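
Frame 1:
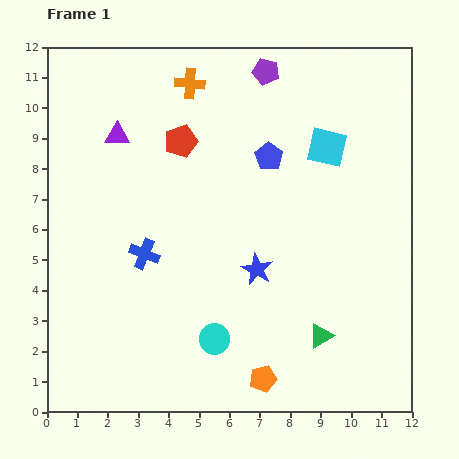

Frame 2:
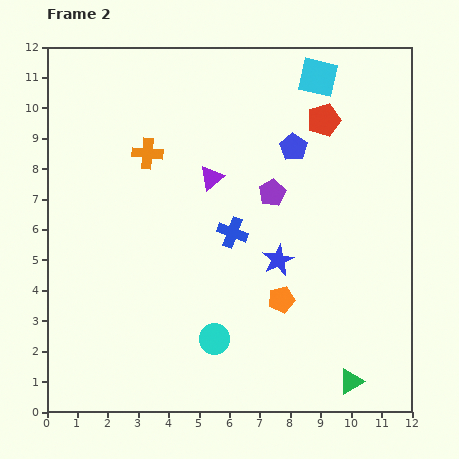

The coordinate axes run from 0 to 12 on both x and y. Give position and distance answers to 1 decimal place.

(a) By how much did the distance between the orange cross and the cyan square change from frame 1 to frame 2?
+1.1

Distance in frame 1: 5.0. Distance in frame 2: 6.1.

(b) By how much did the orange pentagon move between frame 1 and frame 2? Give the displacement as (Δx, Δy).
(0.6, 2.6)

The orange pentagon was at (7.1, 1.1) in frame 1 and (7.7, 3.7) in frame 2.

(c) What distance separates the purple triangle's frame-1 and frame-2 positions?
3.4

The purple triangle moved from (2.3, 9.1) to (5.4, 7.7), a distance of √(3.1² + 1.4²) ≈ 3.4.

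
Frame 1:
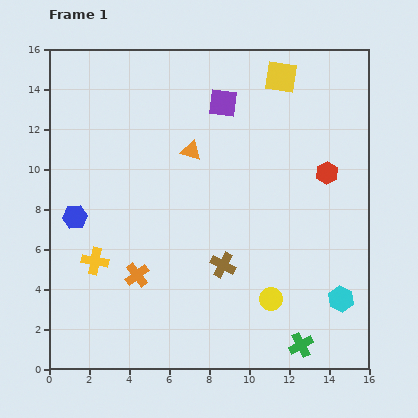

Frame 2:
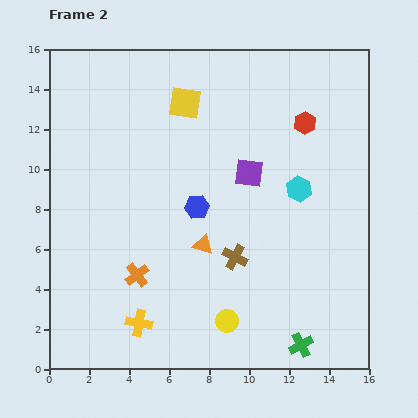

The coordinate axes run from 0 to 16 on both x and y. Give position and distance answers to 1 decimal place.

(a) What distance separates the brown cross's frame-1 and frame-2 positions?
0.7

The brown cross moved from (8.7, 5.2) to (9.3, 5.6), a distance of √(0.6² + 0.4²) ≈ 0.7.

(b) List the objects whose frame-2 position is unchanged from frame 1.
the orange cross, the green cross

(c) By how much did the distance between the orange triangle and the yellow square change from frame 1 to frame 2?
+1.4

Distance in frame 1: 5.8. Distance in frame 2: 7.2.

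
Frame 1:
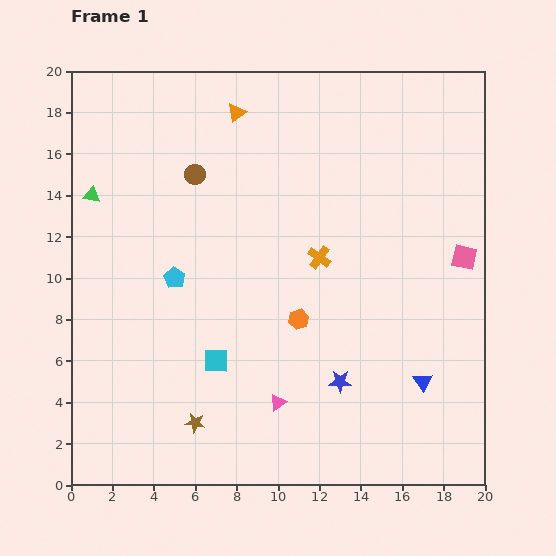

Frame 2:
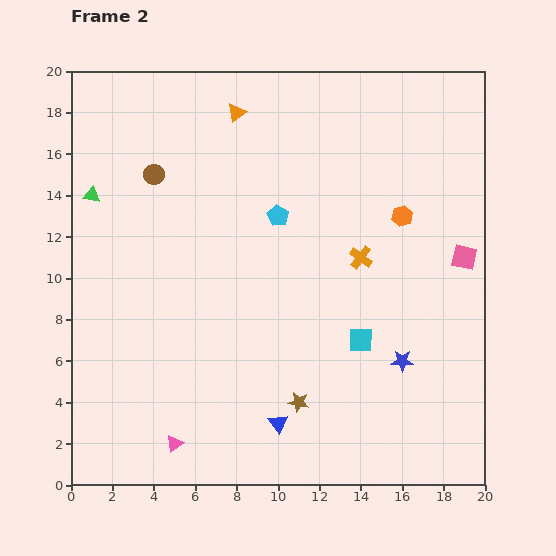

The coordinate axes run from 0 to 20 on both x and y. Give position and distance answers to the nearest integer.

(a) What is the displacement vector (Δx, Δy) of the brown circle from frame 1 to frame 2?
(-2, 0)

The brown circle was at (6, 15) in frame 1 and (4, 15) in frame 2.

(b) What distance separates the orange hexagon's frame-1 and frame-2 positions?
7

The orange hexagon moved from (11, 8) to (16, 13), a distance of √(5² + 5²) ≈ 7.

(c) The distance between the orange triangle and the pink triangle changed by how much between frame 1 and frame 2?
+2

Distance in frame 1: 14. Distance in frame 2: 16.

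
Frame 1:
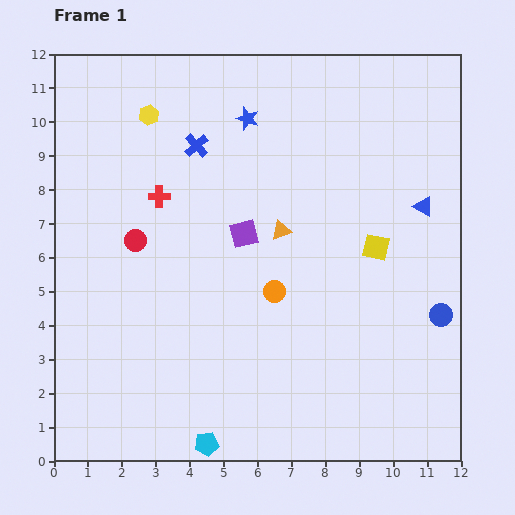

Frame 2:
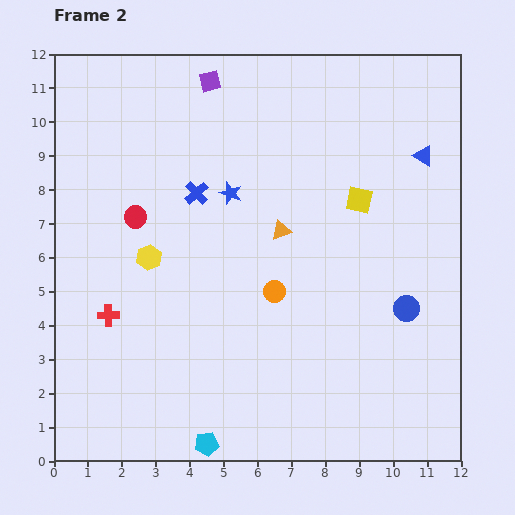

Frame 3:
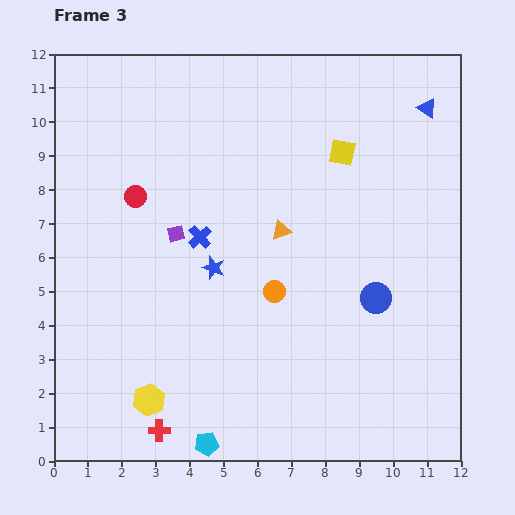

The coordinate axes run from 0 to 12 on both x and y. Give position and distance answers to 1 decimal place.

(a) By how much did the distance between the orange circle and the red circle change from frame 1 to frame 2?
+0.3

Distance in frame 1: 4.4. Distance in frame 2: 4.7.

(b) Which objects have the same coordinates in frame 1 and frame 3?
the orange circle, the orange triangle, the cyan pentagon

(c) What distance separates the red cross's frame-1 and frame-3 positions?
6.9

The red cross moved from (3.1, 7.8) to (3.1, 0.9), a distance of √(0.0² + 6.9²) ≈ 6.9.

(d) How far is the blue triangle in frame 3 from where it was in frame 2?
1.4

The blue triangle moved from (10.9, 9.0) to (11.0, 10.4), a distance of √(0.1² + 1.4²) ≈ 1.4.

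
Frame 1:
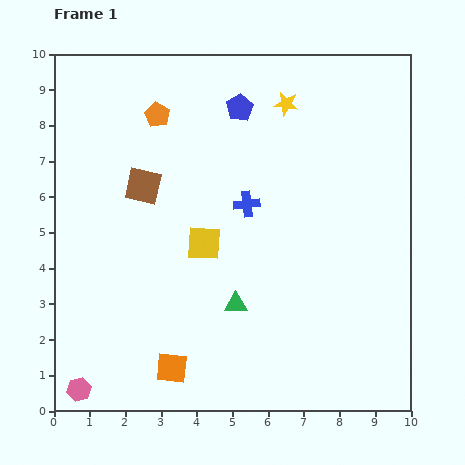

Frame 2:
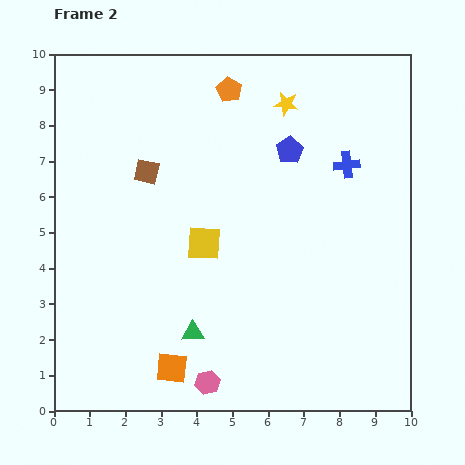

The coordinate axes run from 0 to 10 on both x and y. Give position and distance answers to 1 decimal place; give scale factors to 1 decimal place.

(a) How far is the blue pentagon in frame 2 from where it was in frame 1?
1.8

The blue pentagon moved from (5.2, 8.5) to (6.6, 7.3), a distance of √(1.4² + 1.2²) ≈ 1.8.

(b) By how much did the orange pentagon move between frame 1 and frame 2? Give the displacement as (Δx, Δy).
(2.0, 0.7)

The orange pentagon was at (2.9, 8.3) in frame 1 and (4.9, 9.0) in frame 2.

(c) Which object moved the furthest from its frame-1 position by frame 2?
the pink hexagon

(moved 3.6; next 3.0)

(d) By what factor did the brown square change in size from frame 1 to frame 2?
0.7×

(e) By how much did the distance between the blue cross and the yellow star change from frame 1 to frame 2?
-0.6

Distance in frame 1: 3.0. Distance in frame 2: 2.4.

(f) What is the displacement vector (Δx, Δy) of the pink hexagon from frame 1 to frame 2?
(3.6, 0.2)

The pink hexagon was at (0.7, 0.6) in frame 1 and (4.3, 0.8) in frame 2.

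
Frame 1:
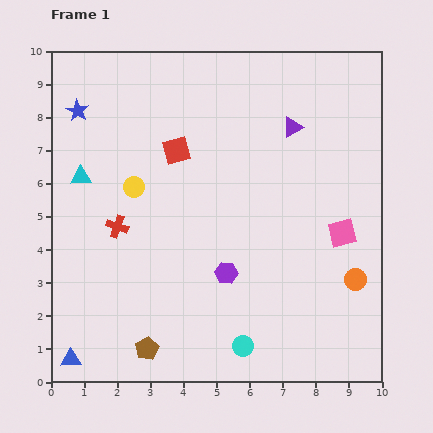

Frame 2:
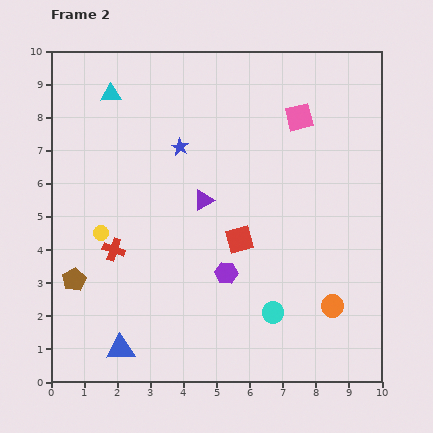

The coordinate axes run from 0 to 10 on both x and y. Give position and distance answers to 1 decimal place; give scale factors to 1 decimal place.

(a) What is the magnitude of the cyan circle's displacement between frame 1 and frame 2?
1.3

The cyan circle moved from (5.8, 1.1) to (6.7, 2.1), a distance of √(0.9² + 1.0²) ≈ 1.3.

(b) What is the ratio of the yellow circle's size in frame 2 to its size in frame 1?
0.7×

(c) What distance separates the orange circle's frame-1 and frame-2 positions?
1.1

The orange circle moved from (9.2, 3.1) to (8.5, 2.3), a distance of √(0.7² + 0.8²) ≈ 1.1.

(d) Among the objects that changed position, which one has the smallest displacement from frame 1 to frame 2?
the red cross

(moved 0.7)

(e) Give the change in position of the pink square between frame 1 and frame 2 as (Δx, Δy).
(-1.3, 3.5)

The pink square was at (8.8, 4.5) in frame 1 and (7.5, 8.0) in frame 2.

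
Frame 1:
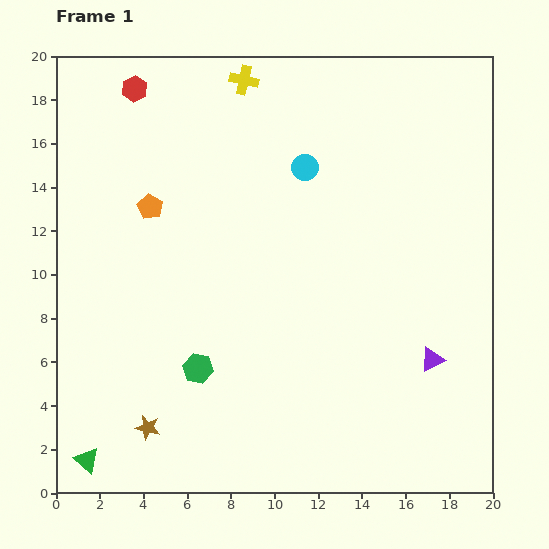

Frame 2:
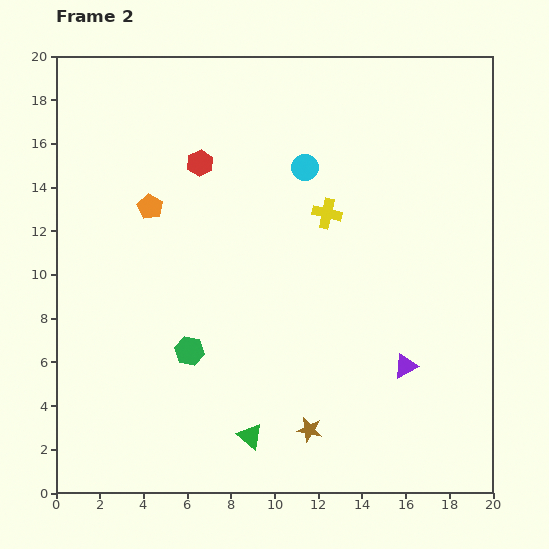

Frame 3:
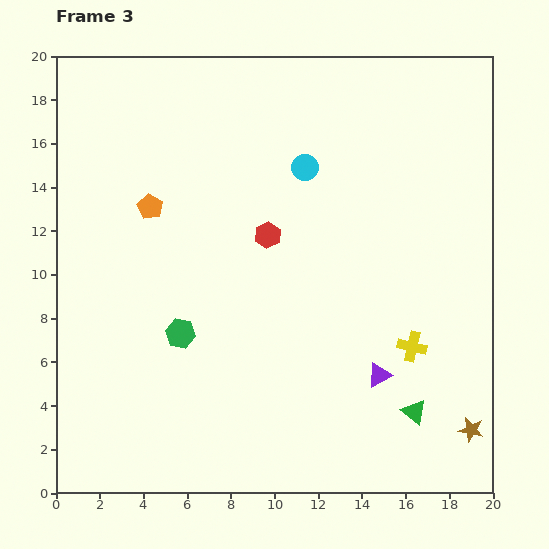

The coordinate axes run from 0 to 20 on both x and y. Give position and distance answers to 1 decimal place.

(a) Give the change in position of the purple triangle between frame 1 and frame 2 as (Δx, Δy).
(-1.2, -0.3)

The purple triangle was at (17.2, 6.1) in frame 1 and (16.0, 5.8) in frame 2.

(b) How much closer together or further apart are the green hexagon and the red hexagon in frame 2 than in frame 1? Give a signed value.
-4.5

Distance in frame 1: 13.1. Distance in frame 2: 8.6.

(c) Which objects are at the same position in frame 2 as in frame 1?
the cyan circle, the orange pentagon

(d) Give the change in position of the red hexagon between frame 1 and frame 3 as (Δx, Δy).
(6.1, -6.7)

The red hexagon was at (3.6, 18.5) in frame 1 and (9.7, 11.8) in frame 3.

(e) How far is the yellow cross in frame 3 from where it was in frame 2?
7.2

The yellow cross moved from (12.4, 12.8) to (16.3, 6.7), a distance of √(3.9² + 6.1²) ≈ 7.2.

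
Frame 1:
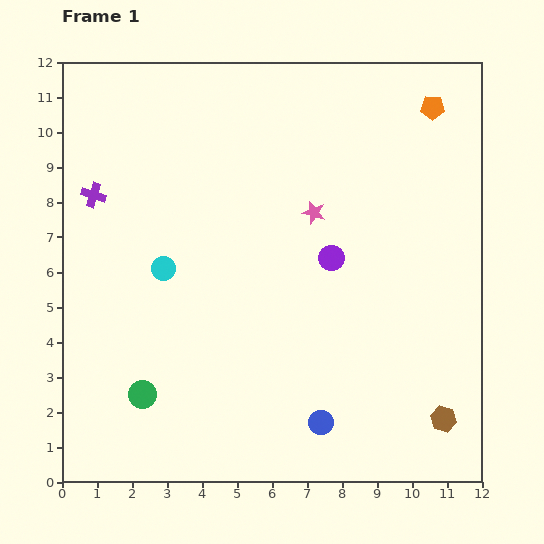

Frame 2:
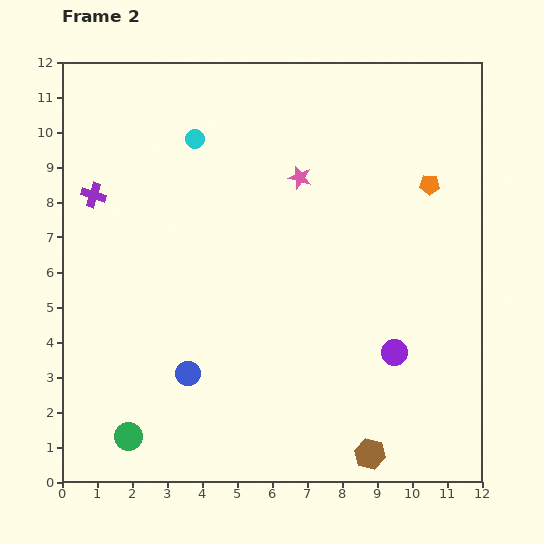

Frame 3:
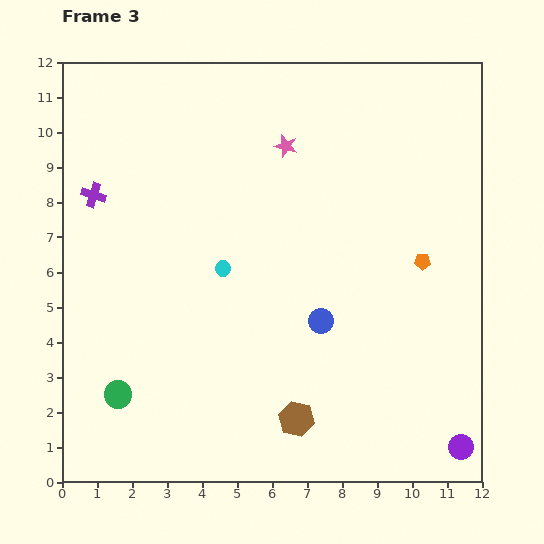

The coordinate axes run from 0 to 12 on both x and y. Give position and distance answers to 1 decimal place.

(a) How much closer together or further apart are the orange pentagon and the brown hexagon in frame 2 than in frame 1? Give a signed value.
-1.0

Distance in frame 1: 8.9. Distance in frame 2: 7.9.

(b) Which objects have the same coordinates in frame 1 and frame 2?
the purple cross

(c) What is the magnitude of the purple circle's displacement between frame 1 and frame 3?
6.5

The purple circle moved from (7.7, 6.4) to (11.4, 1.0), a distance of √(3.7² + 5.4²) ≈ 6.5.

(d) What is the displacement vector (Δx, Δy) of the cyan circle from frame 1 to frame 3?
(1.7, 0.0)

The cyan circle was at (2.9, 6.1) in frame 1 and (4.6, 6.1) in frame 3.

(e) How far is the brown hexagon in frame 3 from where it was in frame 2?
2.3

The brown hexagon moved from (8.8, 0.8) to (6.7, 1.8), a distance of √(2.1² + 1.0²) ≈ 2.3.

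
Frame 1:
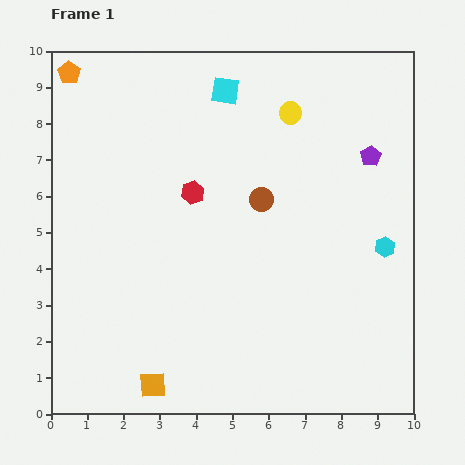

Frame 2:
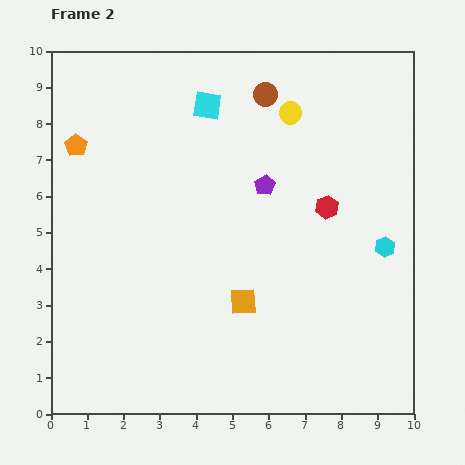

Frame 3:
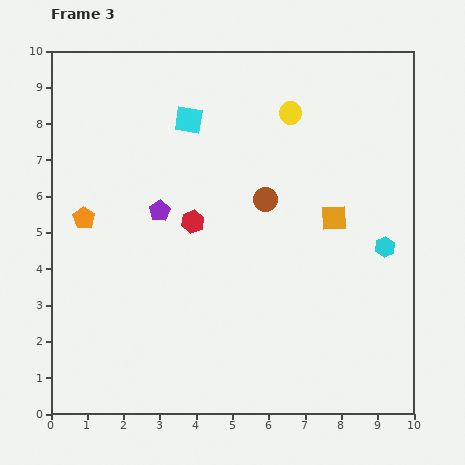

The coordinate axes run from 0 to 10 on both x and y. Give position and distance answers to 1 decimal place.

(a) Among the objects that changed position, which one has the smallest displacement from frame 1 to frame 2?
the cyan square

(moved 0.6)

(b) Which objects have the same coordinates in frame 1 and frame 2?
the cyan hexagon, the yellow circle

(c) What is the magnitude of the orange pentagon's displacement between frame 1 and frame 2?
2.0

The orange pentagon moved from (0.5, 9.4) to (0.7, 7.4), a distance of √(0.2² + 2.0²) ≈ 2.0.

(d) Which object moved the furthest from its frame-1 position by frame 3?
the orange square

(moved 6.8; next 6.0)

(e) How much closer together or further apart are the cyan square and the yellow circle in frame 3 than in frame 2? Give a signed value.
+0.5

Distance in frame 2: 2.3. Distance in frame 3: 2.8.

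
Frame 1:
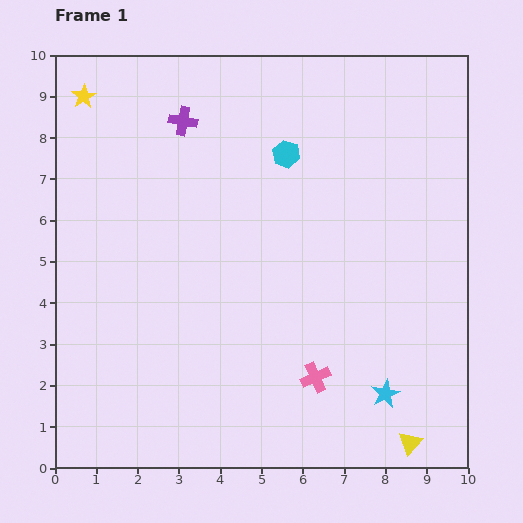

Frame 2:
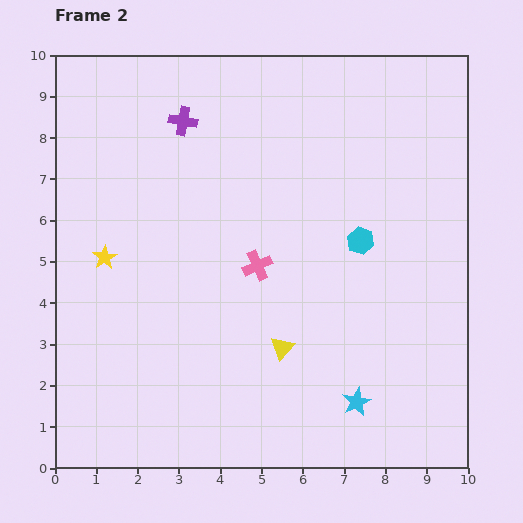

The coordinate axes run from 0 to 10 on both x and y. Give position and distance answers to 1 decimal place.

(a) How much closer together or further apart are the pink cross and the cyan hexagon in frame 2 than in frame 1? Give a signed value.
-2.8

Distance in frame 1: 5.4. Distance in frame 2: 2.6.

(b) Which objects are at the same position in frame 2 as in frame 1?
the purple cross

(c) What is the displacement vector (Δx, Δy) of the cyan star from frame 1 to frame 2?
(-0.7, -0.2)

The cyan star was at (8.0, 1.8) in frame 1 and (7.3, 1.6) in frame 2.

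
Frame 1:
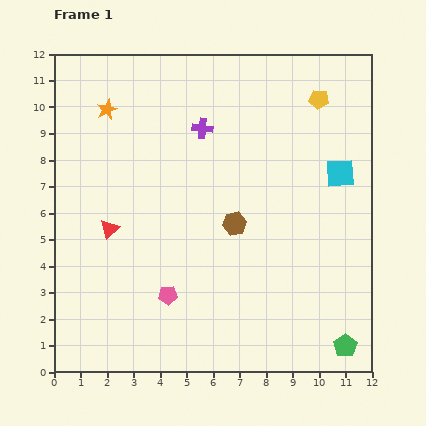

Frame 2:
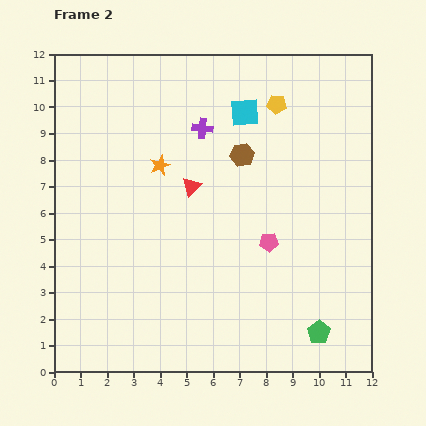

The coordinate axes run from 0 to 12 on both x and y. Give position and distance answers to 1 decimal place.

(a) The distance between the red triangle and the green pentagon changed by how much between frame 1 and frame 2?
-2.6

Distance in frame 1: 9.9. Distance in frame 2: 7.3.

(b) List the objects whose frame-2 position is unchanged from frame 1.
the purple cross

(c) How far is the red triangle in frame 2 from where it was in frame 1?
3.5

The red triangle moved from (2.1, 5.4) to (5.2, 7.0), a distance of √(3.1² + 1.6²) ≈ 3.5.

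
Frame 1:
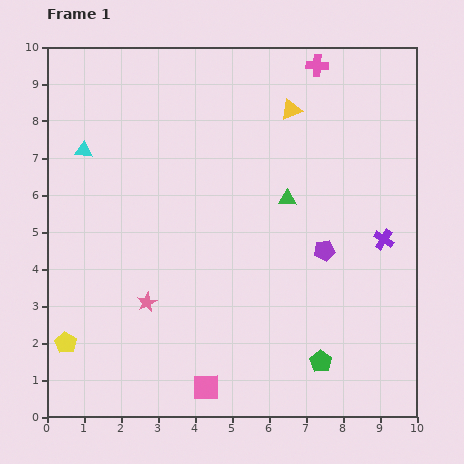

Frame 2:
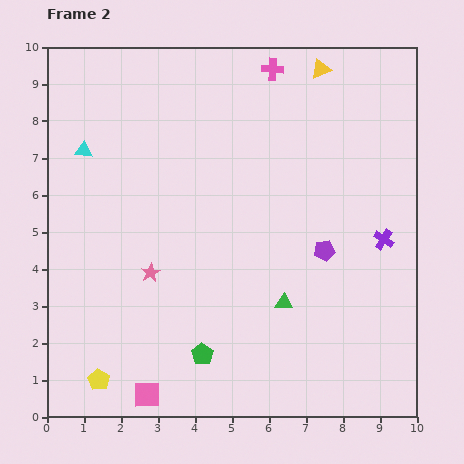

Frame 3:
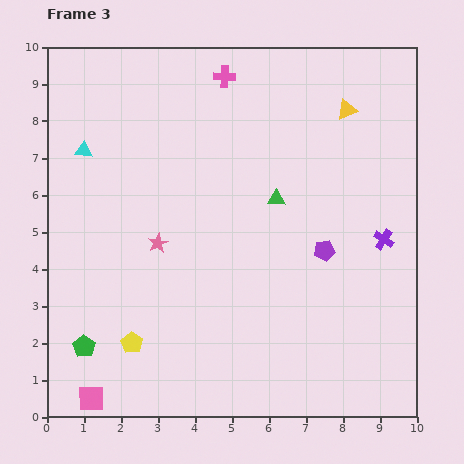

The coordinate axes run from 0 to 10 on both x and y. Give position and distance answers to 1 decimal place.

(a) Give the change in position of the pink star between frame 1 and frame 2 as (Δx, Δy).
(0.1, 0.8)

The pink star was at (2.7, 3.1) in frame 1 and (2.8, 3.9) in frame 2.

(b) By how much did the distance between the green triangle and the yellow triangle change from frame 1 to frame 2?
+4.0

Distance in frame 1: 2.4. Distance in frame 2: 6.4.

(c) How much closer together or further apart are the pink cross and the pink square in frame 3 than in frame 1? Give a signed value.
+0.2

Distance in frame 1: 9.2. Distance in frame 3: 9.4.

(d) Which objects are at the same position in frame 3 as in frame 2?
the cyan triangle, the purple cross, the purple pentagon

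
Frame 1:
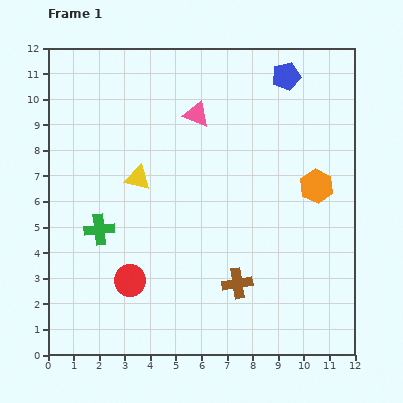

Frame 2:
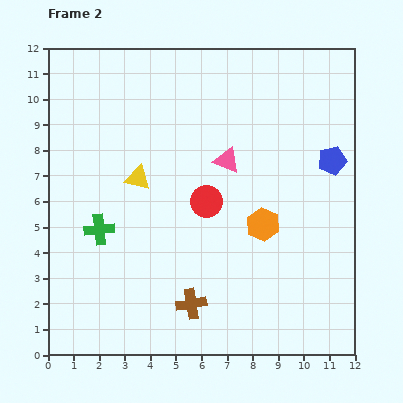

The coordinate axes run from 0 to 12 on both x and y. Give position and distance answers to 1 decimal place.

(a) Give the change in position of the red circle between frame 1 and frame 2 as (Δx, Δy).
(3.0, 3.1)

The red circle was at (3.2, 2.9) in frame 1 and (6.2, 6.0) in frame 2.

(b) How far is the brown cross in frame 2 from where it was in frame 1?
2.0

The brown cross moved from (7.4, 2.8) to (5.6, 2.0), a distance of √(1.8² + 0.8²) ≈ 2.0.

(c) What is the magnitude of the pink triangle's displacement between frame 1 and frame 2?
2.2

The pink triangle moved from (5.8, 9.4) to (7.0, 7.6), a distance of √(1.2² + 1.8²) ≈ 2.2.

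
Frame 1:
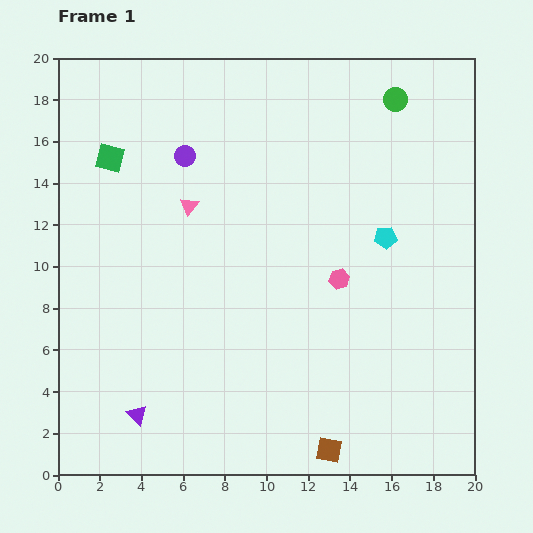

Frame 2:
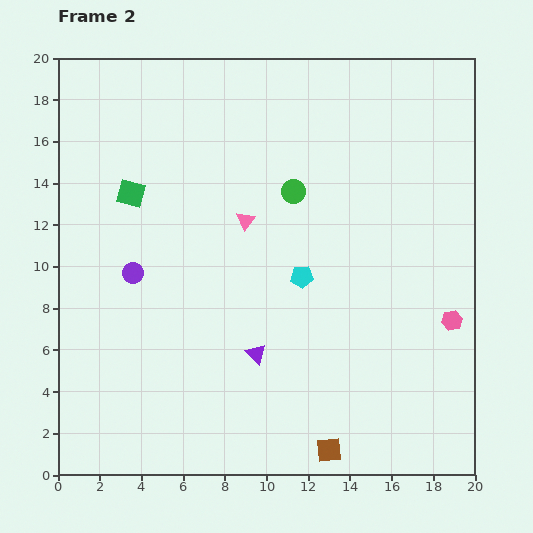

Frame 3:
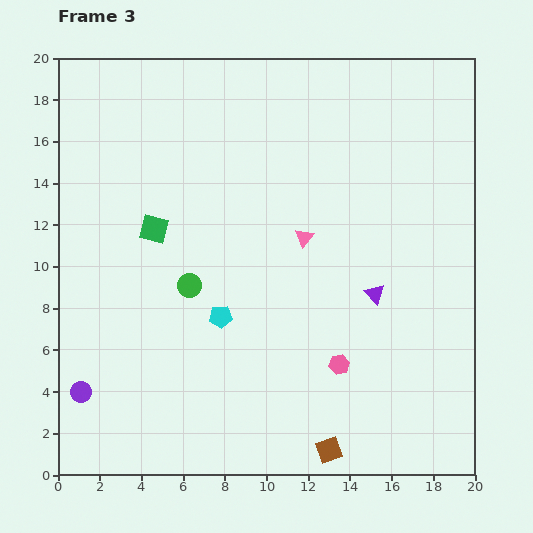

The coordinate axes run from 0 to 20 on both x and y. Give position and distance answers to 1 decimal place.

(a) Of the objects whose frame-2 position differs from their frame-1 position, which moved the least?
the green square

(moved 2.0)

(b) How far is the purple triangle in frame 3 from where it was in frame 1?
12.8

The purple triangle moved from (3.8, 2.9) to (15.2, 8.7), a distance of √(11.4² + 5.8²) ≈ 12.8.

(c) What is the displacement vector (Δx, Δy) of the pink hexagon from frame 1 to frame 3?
(0.0, -4.1)

The pink hexagon was at (13.5, 9.4) in frame 1 and (13.5, 5.3) in frame 3.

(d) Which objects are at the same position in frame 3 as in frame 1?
the brown square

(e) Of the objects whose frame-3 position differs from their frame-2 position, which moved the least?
the green square

(moved 2.0)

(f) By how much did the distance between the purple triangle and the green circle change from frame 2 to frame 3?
+0.9

Distance in frame 2: 8.0. Distance in frame 3: 8.9.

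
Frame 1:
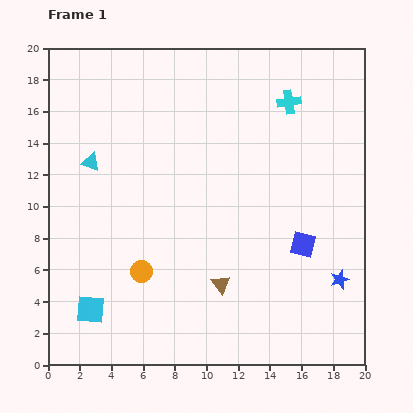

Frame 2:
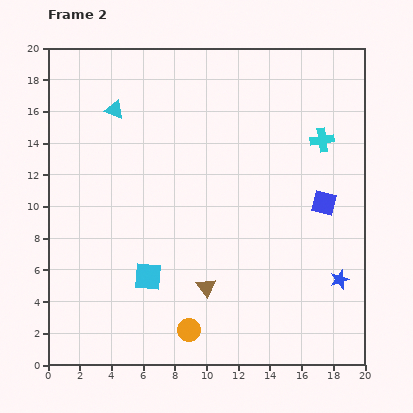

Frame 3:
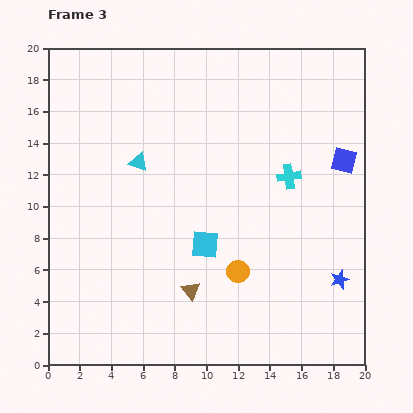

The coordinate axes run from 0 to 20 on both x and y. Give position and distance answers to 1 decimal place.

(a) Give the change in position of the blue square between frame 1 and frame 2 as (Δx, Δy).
(1.3, 2.6)

The blue square was at (16.1, 7.6) in frame 1 and (17.4, 10.2) in frame 2.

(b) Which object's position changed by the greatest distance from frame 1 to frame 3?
the cyan square

(moved 8.3; next 6.1)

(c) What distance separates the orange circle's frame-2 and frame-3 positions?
4.8

The orange circle moved from (8.9, 2.2) to (12.0, 5.9), a distance of √(3.1² + 3.7²) ≈ 4.8.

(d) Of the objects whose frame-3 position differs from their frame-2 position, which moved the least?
the brown triangle

(moved 1.0)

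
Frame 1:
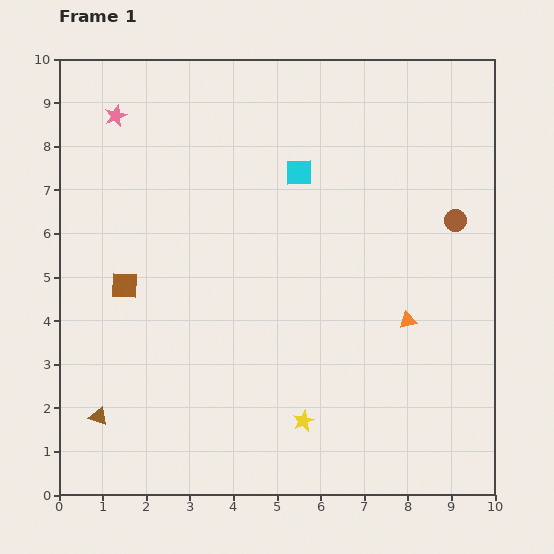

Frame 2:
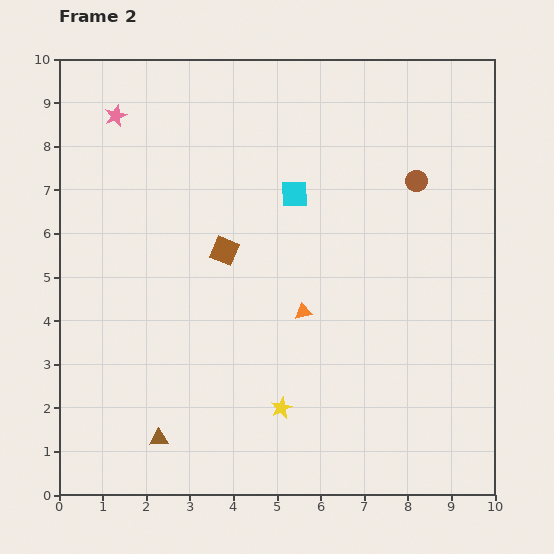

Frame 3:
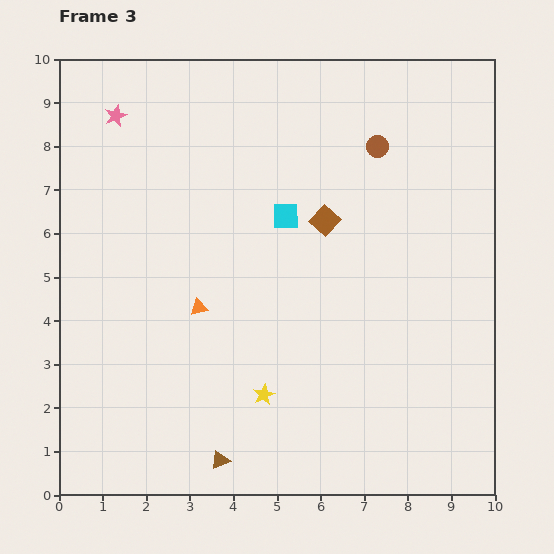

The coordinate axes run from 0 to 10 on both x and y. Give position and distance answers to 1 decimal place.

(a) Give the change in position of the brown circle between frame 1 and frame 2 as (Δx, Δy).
(-0.9, 0.9)

The brown circle was at (9.1, 6.3) in frame 1 and (8.2, 7.2) in frame 2.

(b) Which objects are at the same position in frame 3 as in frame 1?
the pink star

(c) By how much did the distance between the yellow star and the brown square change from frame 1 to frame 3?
-0.9

Distance in frame 1: 5.1. Distance in frame 3: 4.2.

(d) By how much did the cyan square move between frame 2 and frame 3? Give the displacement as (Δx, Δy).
(-0.2, -0.5)

The cyan square was at (5.4, 6.9) in frame 2 and (5.2, 6.4) in frame 3.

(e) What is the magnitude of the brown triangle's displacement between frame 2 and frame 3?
1.5

The brown triangle moved from (2.3, 1.3) to (3.7, 0.8), a distance of √(1.4² + 0.5²) ≈ 1.5.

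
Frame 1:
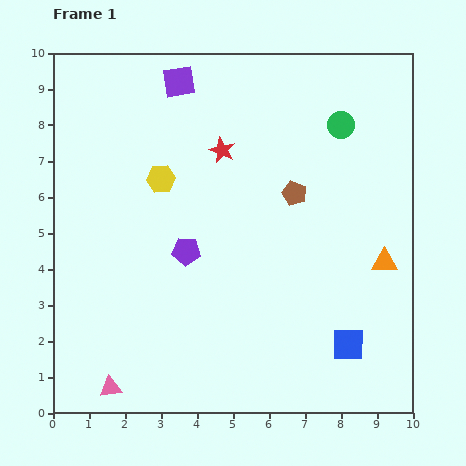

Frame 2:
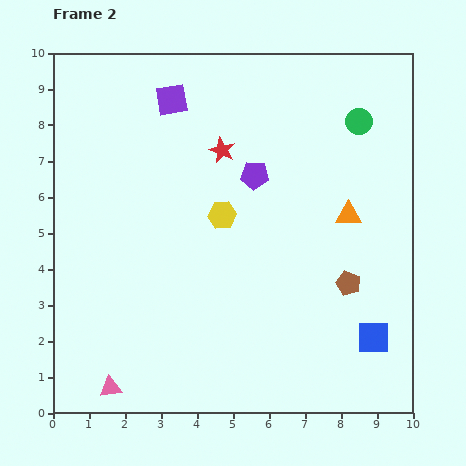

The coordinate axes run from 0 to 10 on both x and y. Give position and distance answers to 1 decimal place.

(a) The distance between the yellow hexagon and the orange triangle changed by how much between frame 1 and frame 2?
-3.1

Distance in frame 1: 6.6. Distance in frame 2: 3.5.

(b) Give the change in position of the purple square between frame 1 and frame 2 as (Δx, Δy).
(-0.2, -0.5)

The purple square was at (3.5, 9.2) in frame 1 and (3.3, 8.7) in frame 2.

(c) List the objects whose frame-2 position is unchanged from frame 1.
the red star, the pink triangle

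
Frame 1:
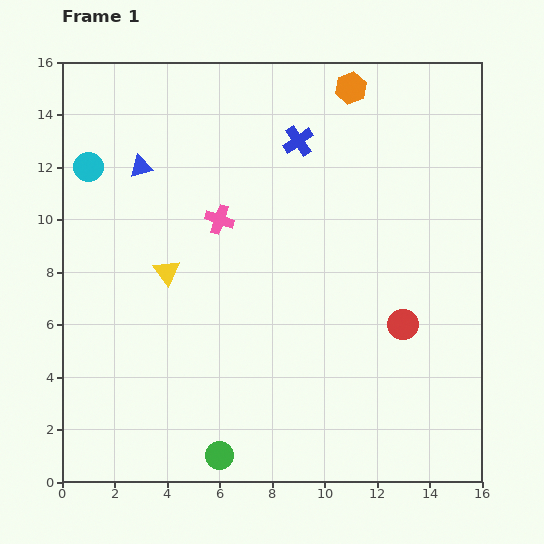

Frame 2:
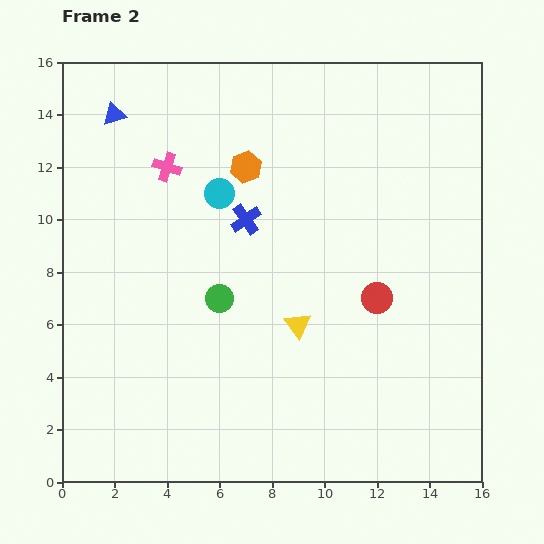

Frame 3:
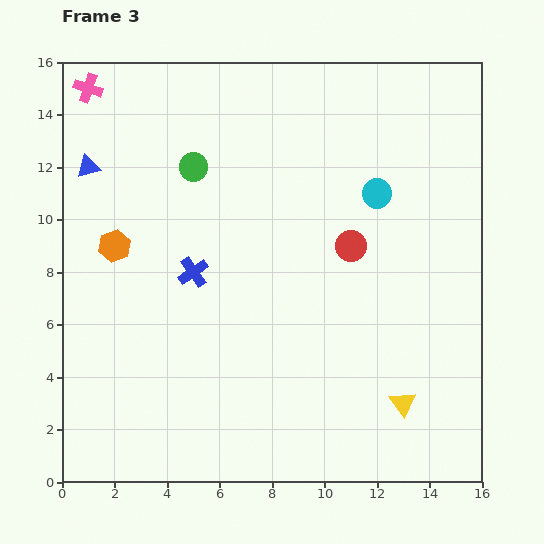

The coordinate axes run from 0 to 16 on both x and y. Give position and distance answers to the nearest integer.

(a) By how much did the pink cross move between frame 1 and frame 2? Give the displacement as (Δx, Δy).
(-2, 2)

The pink cross was at (6, 10) in frame 1 and (4, 12) in frame 2.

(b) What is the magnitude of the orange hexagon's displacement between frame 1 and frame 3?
11

The orange hexagon moved from (11, 15) to (2, 9), a distance of √(9² + 6²) ≈ 11.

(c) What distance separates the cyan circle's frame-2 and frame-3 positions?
6

The cyan circle moved from (6, 11) to (12, 11), a distance of √(6² + 0²) ≈ 6.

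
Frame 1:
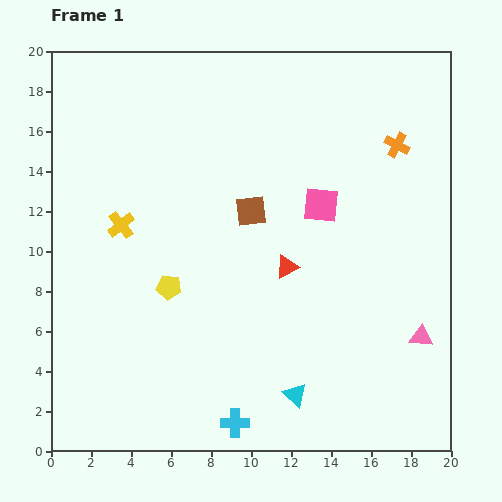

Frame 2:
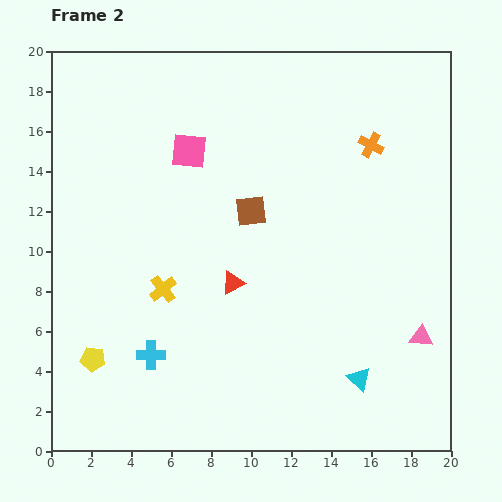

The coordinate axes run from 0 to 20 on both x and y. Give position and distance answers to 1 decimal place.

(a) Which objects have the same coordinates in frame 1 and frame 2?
the pink triangle, the brown square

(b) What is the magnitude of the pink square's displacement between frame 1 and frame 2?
7.1

The pink square moved from (13.5, 12.3) to (6.9, 15.0), a distance of √(6.6² + 2.7²) ≈ 7.1.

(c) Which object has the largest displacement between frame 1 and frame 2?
the pink square

(moved 7.1; next 5.4)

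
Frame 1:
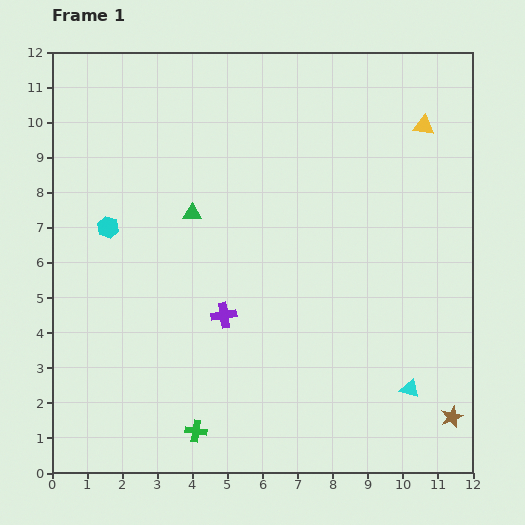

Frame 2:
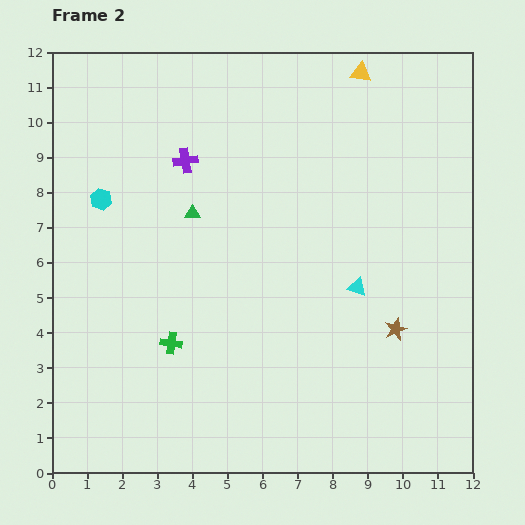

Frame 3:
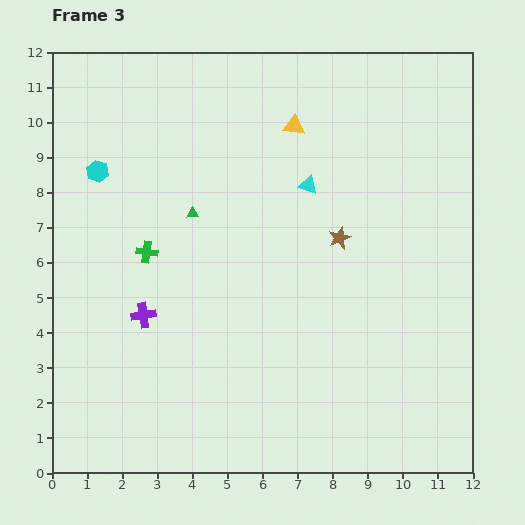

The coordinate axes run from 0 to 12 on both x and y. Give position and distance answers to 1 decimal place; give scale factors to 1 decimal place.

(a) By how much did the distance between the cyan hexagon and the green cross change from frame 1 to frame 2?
-1.7

Distance in frame 1: 6.3. Distance in frame 2: 4.6.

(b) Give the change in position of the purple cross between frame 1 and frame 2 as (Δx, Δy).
(-1.1, 4.4)

The purple cross was at (4.9, 4.5) in frame 1 and (3.8, 8.9) in frame 2.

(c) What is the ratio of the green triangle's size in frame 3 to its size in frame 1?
0.7×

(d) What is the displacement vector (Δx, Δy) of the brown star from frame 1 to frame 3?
(-3.2, 5.1)

The brown star was at (11.4, 1.6) in frame 1 and (8.2, 6.7) in frame 3.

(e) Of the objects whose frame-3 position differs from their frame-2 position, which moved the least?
the cyan hexagon

(moved 0.8)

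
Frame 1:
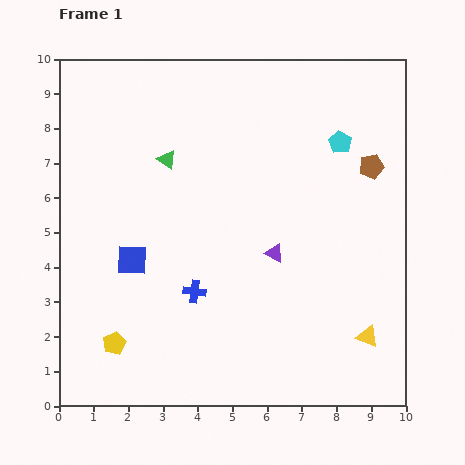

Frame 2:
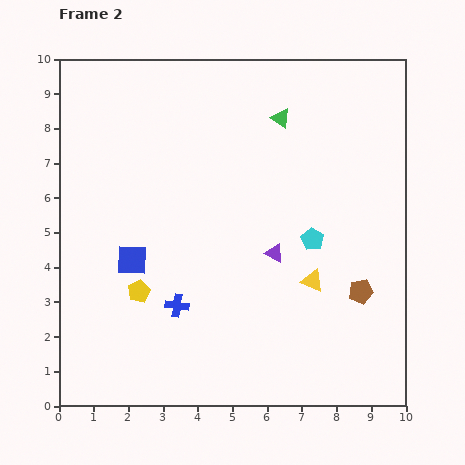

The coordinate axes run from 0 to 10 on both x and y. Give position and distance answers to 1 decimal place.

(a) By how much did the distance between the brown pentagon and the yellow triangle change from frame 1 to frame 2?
-3.5

Distance in frame 1: 4.9. Distance in frame 2: 1.4.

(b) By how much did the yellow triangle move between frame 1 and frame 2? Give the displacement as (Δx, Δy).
(-1.6, 1.6)

The yellow triangle was at (8.9, 2.0) in frame 1 and (7.3, 3.6) in frame 2.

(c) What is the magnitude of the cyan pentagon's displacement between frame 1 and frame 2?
2.9

The cyan pentagon moved from (8.1, 7.6) to (7.3, 4.8), a distance of √(0.8² + 2.8²) ≈ 2.9.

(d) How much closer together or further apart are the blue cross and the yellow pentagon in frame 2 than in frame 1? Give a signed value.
-1.5

Distance in frame 1: 2.7. Distance in frame 2: 1.2.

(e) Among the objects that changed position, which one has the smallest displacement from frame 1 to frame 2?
the blue cross

(moved 0.6)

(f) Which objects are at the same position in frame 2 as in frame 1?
the purple triangle, the blue square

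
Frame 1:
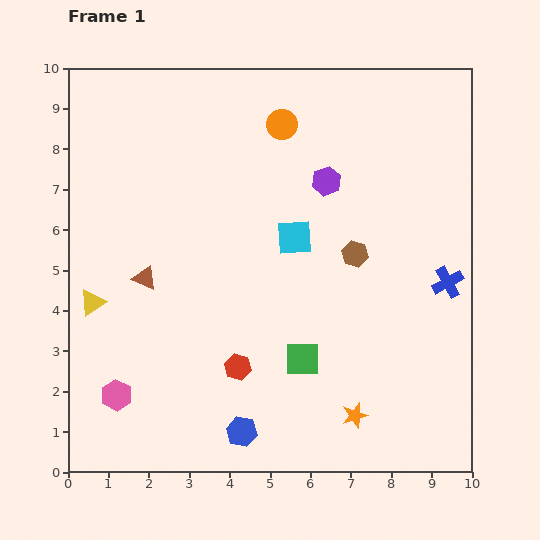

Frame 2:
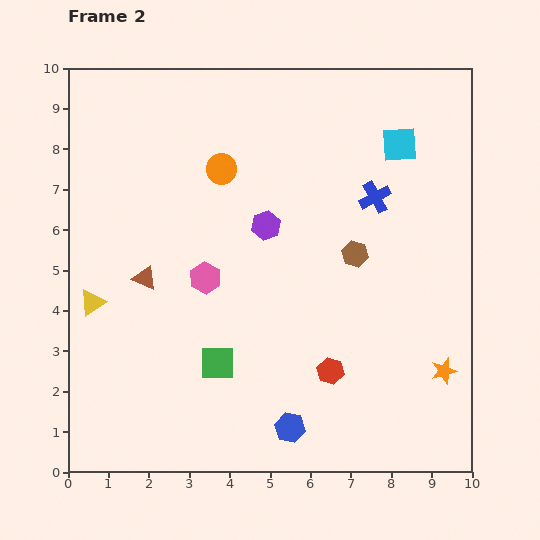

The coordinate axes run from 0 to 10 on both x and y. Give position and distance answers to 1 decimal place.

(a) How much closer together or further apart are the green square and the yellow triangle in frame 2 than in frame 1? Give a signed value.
-2.0

Distance in frame 1: 5.4. Distance in frame 2: 3.4.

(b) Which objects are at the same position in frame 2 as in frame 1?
the yellow triangle, the brown triangle, the brown hexagon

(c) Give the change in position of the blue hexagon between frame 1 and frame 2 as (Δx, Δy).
(1.2, 0.1)

The blue hexagon was at (4.3, 1.0) in frame 1 and (5.5, 1.1) in frame 2.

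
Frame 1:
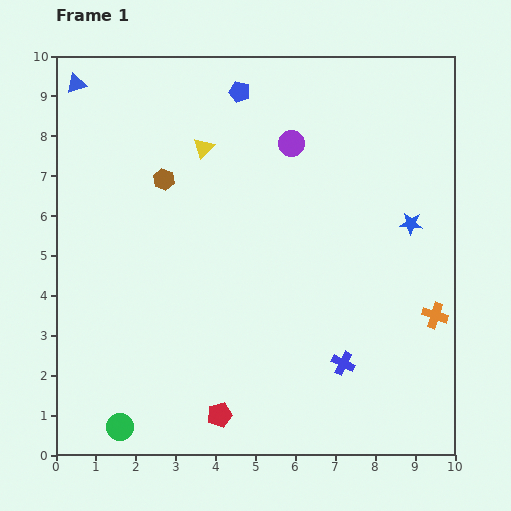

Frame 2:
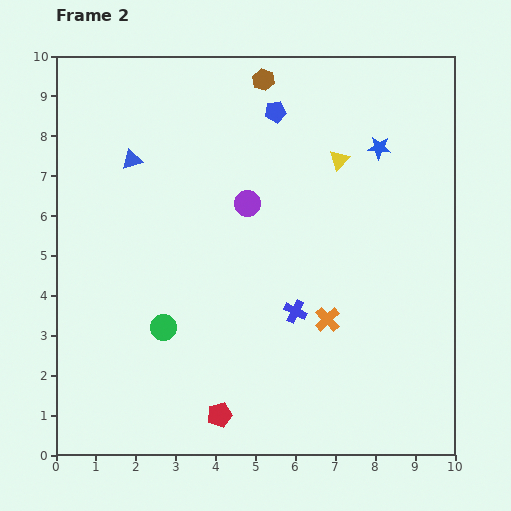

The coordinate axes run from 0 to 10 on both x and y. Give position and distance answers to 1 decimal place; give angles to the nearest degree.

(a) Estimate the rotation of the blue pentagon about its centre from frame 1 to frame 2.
24° counter-clockwise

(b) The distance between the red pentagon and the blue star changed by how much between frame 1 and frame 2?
+1.0

Distance in frame 1: 6.8. Distance in frame 2: 7.8.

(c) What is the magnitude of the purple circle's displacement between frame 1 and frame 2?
1.9

The purple circle moved from (5.9, 7.8) to (4.8, 6.3), a distance of √(1.1² + 1.5²) ≈ 1.9.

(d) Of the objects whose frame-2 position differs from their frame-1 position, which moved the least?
the blue pentagon

(moved 1.0)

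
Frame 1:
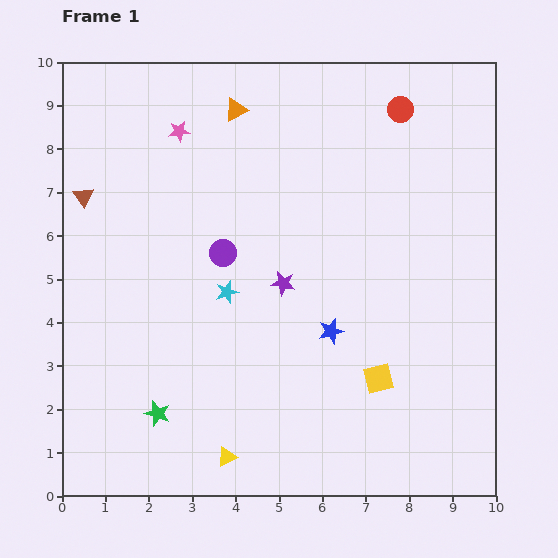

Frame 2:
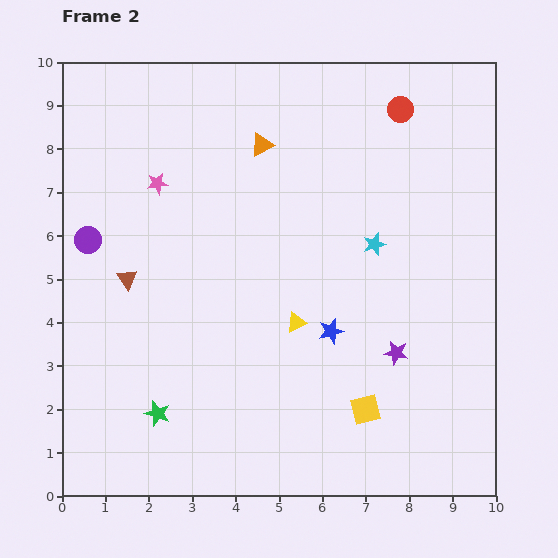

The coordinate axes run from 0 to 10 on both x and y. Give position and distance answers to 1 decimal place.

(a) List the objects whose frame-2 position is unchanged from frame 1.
the green star, the blue star, the red circle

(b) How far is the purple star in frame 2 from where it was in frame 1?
3.1

The purple star moved from (5.1, 4.9) to (7.7, 3.3), a distance of √(2.6² + 1.6²) ≈ 3.1.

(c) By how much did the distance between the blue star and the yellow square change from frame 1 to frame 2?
+0.4

Distance in frame 1: 1.6. Distance in frame 2: 2.0.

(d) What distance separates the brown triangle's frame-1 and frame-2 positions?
2.1

The brown triangle moved from (0.5, 6.9) to (1.5, 5.0), a distance of √(1.0² + 1.9²) ≈ 2.1.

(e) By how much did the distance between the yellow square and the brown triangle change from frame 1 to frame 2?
-1.7

Distance in frame 1: 8.0. Distance in frame 2: 6.3.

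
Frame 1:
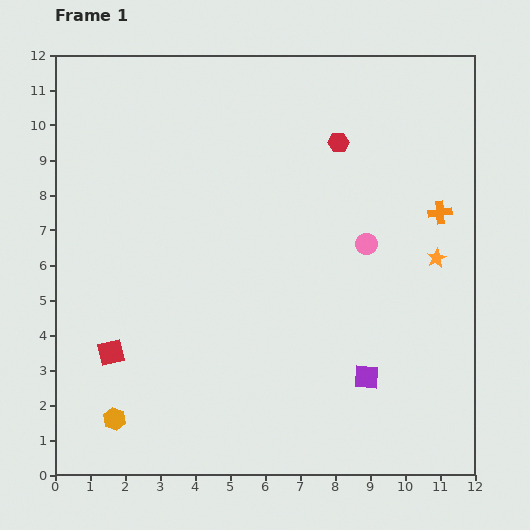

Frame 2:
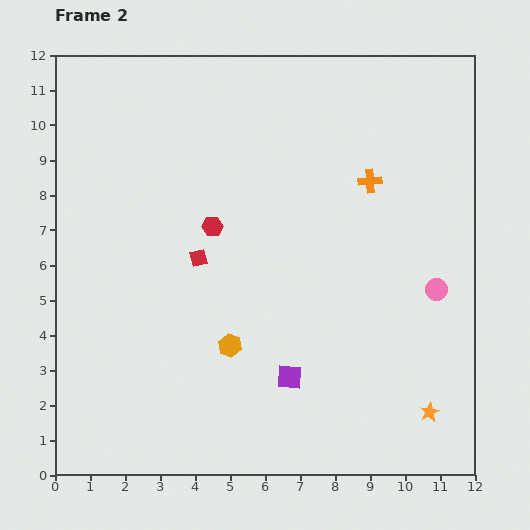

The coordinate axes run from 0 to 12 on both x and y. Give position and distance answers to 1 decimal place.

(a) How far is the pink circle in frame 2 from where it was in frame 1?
2.4

The pink circle moved from (8.9, 6.6) to (10.9, 5.3), a distance of √(2.0² + 1.3²) ≈ 2.4.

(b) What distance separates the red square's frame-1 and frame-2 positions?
3.7

The red square moved from (1.6, 3.5) to (4.1, 6.2), a distance of √(2.5² + 2.7²) ≈ 3.7.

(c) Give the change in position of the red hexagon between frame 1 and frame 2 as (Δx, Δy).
(-3.6, -2.4)

The red hexagon was at (8.1, 9.5) in frame 1 and (4.5, 7.1) in frame 2.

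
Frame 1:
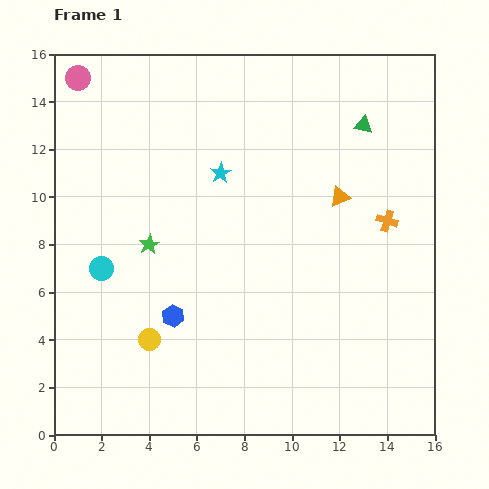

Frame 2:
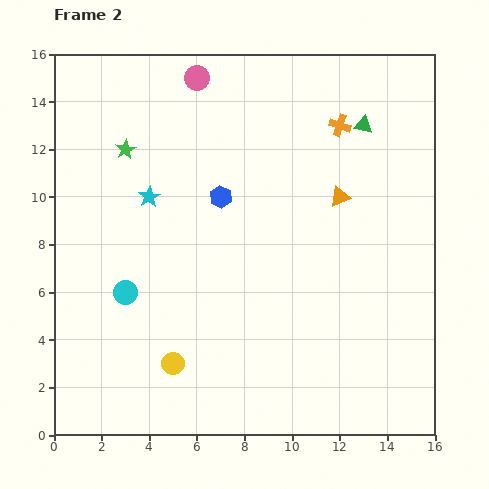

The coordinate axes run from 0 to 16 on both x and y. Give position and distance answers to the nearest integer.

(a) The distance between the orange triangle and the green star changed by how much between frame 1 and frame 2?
+1

Distance in frame 1: 8. Distance in frame 2: 9.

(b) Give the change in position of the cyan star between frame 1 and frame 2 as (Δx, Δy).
(-3, -1)

The cyan star was at (7, 11) in frame 1 and (4, 10) in frame 2.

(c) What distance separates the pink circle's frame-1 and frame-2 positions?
5

The pink circle moved from (1, 15) to (6, 15), a distance of √(5² + 0²) ≈ 5.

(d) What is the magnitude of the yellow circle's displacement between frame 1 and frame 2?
1

The yellow circle moved from (4, 4) to (5, 3), a distance of √(1² + 1²) ≈ 1.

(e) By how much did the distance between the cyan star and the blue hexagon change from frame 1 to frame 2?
-3

Distance in frame 1: 6. Distance in frame 2: 3.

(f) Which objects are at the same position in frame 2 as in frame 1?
the green triangle, the orange triangle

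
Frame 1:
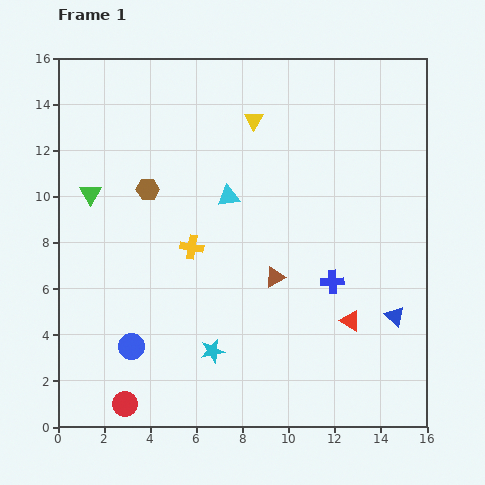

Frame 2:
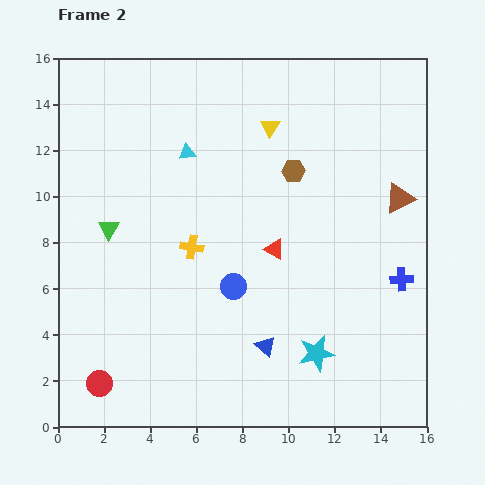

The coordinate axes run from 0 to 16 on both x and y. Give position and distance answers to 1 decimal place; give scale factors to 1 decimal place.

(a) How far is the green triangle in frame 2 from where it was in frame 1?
1.7

The green triangle moved from (1.4, 10.1) to (2.2, 8.6), a distance of √(0.8² + 1.5²) ≈ 1.7.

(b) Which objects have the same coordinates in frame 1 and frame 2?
the yellow cross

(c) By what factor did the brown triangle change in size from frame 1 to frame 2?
1.5×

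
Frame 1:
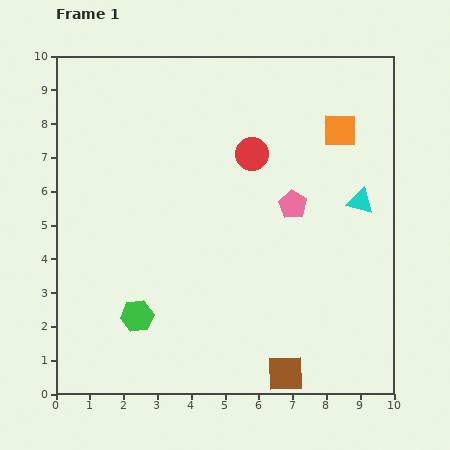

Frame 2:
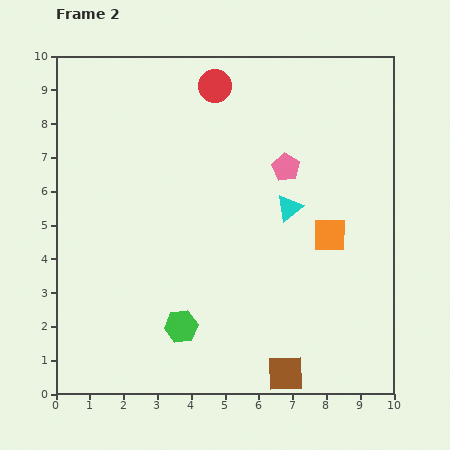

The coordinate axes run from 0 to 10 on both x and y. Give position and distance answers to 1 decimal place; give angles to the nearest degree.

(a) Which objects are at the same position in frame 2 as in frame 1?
the brown square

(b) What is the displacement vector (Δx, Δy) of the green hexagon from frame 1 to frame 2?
(1.3, -0.3)

The green hexagon was at (2.4, 2.3) in frame 1 and (3.7, 2.0) in frame 2.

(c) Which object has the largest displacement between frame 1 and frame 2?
the orange square

(moved 3.1; next 2.3)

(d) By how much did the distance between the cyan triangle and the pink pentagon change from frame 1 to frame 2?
-0.8

Distance in frame 1: 2.0. Distance in frame 2: 1.2.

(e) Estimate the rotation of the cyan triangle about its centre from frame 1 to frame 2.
53° counter-clockwise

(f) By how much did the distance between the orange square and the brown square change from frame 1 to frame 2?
-3.1

Distance in frame 1: 7.4. Distance in frame 2: 4.3.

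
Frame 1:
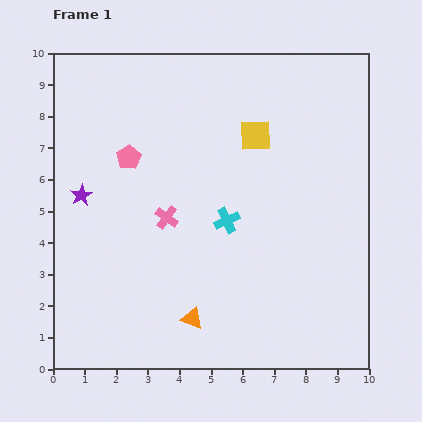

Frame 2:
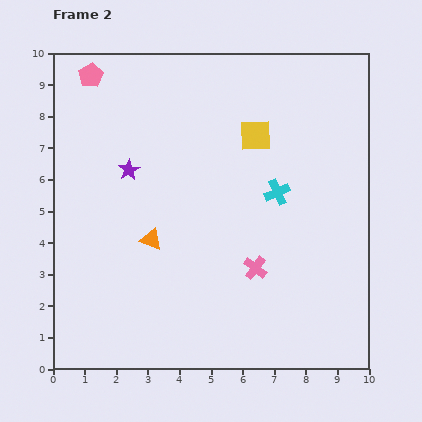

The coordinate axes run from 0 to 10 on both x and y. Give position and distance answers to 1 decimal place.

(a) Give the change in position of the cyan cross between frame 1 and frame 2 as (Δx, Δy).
(1.6, 0.9)

The cyan cross was at (5.5, 4.7) in frame 1 and (7.1, 5.6) in frame 2.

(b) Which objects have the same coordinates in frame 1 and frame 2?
the yellow square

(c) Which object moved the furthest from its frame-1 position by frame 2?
the pink cross

(moved 3.2; next 2.9)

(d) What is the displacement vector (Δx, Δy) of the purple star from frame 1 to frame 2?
(1.5, 0.8)

The purple star was at (0.9, 5.5) in frame 1 and (2.4, 6.3) in frame 2.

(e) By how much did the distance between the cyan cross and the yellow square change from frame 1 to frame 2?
-0.9

Distance in frame 1: 2.8. Distance in frame 2: 1.9.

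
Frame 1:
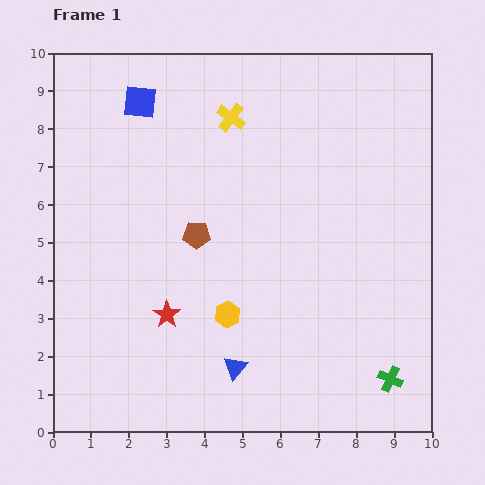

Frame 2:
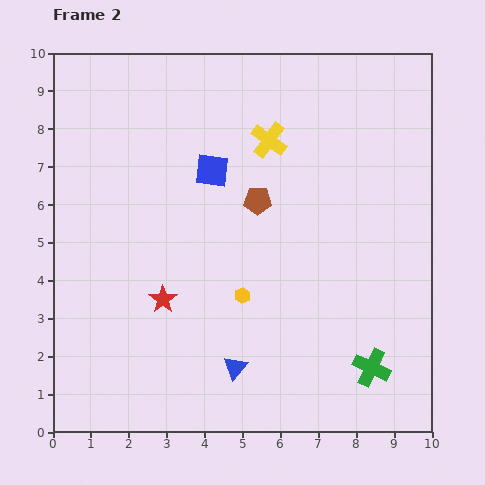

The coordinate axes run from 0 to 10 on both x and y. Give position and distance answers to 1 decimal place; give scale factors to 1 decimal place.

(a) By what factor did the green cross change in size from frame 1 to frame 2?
1.5×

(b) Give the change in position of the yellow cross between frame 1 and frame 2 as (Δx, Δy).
(1.0, -0.6)

The yellow cross was at (4.7, 8.3) in frame 1 and (5.7, 7.7) in frame 2.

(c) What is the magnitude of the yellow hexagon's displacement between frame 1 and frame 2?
0.6

The yellow hexagon moved from (4.6, 3.1) to (5.0, 3.6), a distance of √(0.4² + 0.5²) ≈ 0.6.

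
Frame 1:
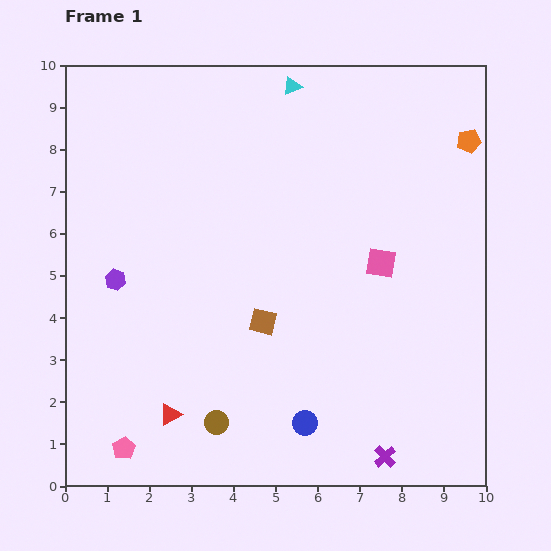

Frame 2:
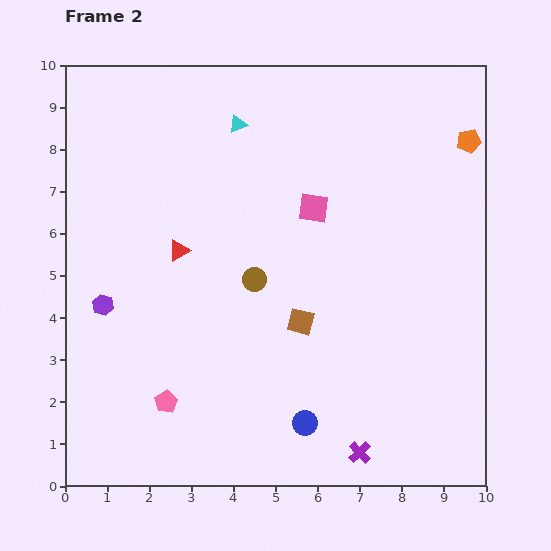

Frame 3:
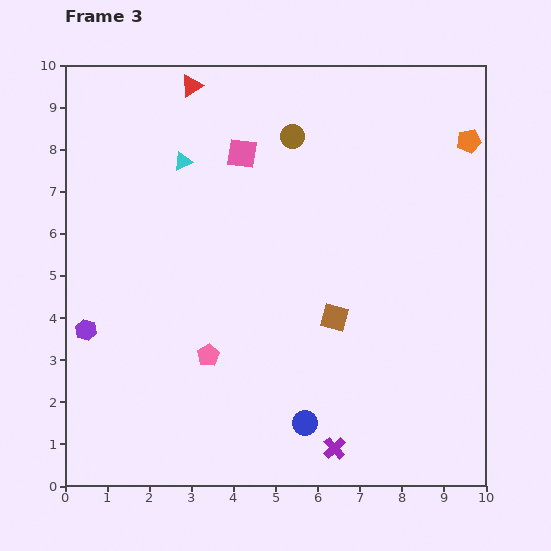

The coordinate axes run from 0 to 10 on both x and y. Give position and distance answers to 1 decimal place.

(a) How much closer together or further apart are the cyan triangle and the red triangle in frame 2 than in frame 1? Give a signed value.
-5.0

Distance in frame 1: 8.3. Distance in frame 2: 3.3.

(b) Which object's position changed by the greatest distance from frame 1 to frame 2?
the red triangle

(moved 3.9; next 3.5)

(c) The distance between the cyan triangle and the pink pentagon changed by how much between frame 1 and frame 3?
-4.9

Distance in frame 1: 9.5. Distance in frame 3: 4.6.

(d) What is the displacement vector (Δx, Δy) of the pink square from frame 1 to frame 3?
(-3.3, 2.6)

The pink square was at (7.5, 5.3) in frame 1 and (4.2, 7.9) in frame 3.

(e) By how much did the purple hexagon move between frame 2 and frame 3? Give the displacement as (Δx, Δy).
(-0.4, -0.6)

The purple hexagon was at (0.9, 4.3) in frame 2 and (0.5, 3.7) in frame 3.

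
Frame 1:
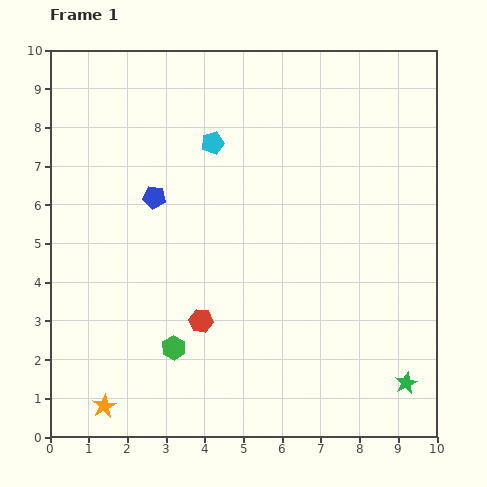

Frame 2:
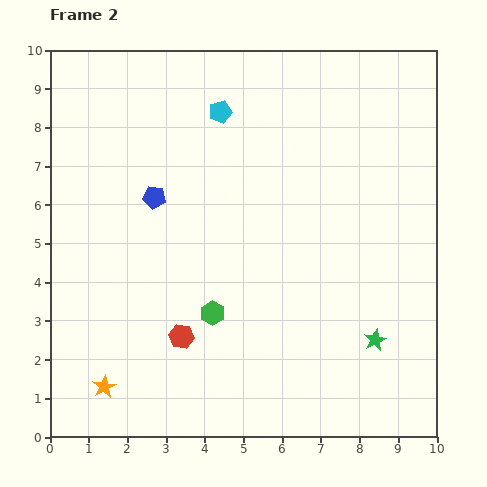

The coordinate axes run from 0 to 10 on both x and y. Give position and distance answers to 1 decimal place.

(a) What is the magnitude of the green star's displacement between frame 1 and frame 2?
1.4

The green star moved from (9.2, 1.4) to (8.4, 2.5), a distance of √(0.8² + 1.1²) ≈ 1.4.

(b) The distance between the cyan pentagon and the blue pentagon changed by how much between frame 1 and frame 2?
+0.7

Distance in frame 1: 2.1. Distance in frame 2: 2.8.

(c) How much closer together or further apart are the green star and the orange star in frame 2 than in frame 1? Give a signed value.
-0.7

Distance in frame 1: 7.8. Distance in frame 2: 7.1.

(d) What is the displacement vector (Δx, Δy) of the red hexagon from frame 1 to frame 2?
(-0.5, -0.4)

The red hexagon was at (3.9, 3.0) in frame 1 and (3.4, 2.6) in frame 2.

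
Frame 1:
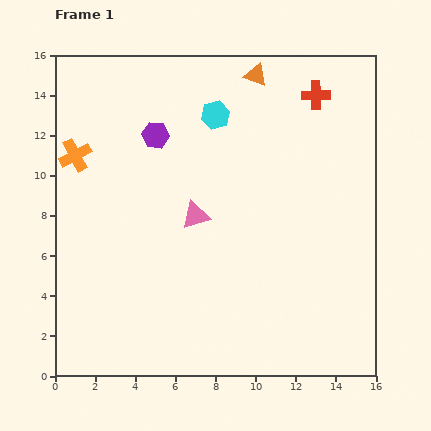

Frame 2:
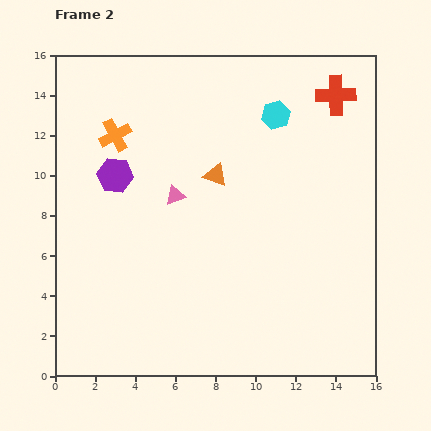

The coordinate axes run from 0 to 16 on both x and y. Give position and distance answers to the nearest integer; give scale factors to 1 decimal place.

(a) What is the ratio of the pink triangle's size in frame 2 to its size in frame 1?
0.7×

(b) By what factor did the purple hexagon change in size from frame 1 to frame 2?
1.3×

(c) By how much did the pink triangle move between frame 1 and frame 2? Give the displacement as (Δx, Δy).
(-1, 1)

The pink triangle was at (7, 8) in frame 1 and (6, 9) in frame 2.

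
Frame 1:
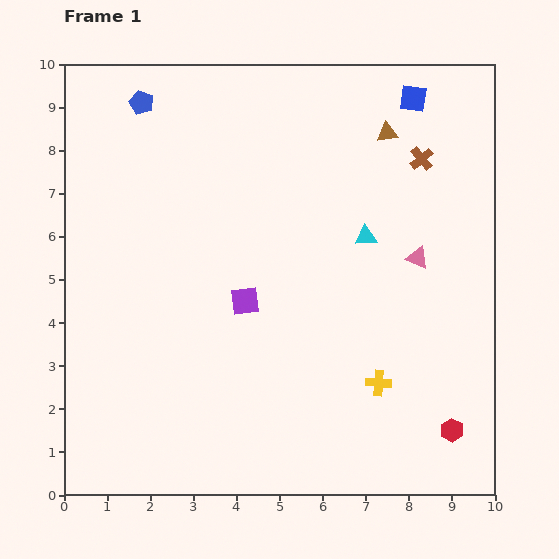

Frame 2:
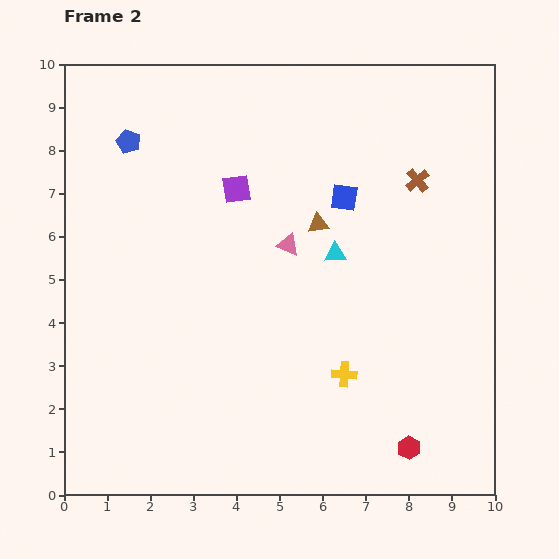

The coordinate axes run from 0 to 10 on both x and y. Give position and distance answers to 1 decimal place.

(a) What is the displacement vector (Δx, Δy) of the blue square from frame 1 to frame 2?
(-1.6, -2.3)

The blue square was at (8.1, 9.2) in frame 1 and (6.5, 6.9) in frame 2.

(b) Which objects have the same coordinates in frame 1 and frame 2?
none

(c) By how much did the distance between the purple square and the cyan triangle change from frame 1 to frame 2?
-0.5

Distance in frame 1: 3.2. Distance in frame 2: 2.7.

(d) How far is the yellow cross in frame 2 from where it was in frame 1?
0.8

The yellow cross moved from (7.3, 2.6) to (6.5, 2.8), a distance of √(0.8² + 0.2²) ≈ 0.8.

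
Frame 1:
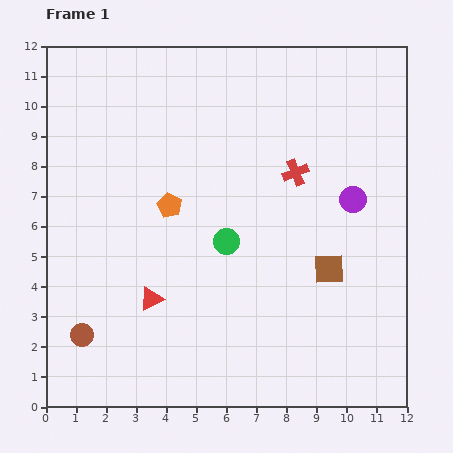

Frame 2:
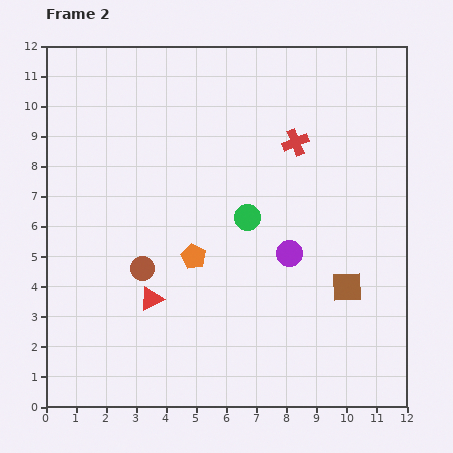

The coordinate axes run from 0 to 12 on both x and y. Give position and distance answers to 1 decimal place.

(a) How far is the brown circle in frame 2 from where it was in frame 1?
3.0

The brown circle moved from (1.2, 2.4) to (3.2, 4.6), a distance of √(2.0² + 2.2²) ≈ 3.0.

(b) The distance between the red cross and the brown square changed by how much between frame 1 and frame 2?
+1.7

Distance in frame 1: 3.4. Distance in frame 2: 5.1.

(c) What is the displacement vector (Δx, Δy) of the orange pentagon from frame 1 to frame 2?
(0.8, -1.7)

The orange pentagon was at (4.1, 6.7) in frame 1 and (4.9, 5.0) in frame 2.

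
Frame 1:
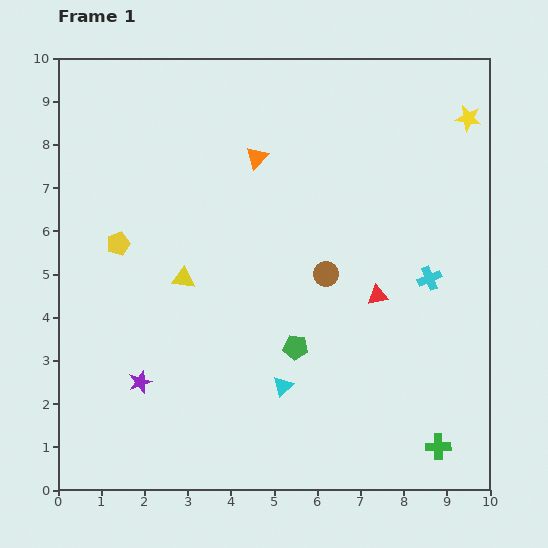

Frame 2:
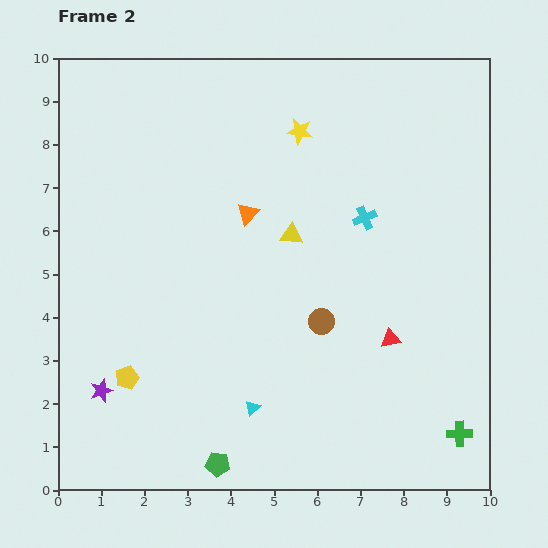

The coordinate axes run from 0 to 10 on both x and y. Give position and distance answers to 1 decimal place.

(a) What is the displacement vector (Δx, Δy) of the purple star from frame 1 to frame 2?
(-0.9, -0.2)

The purple star was at (1.9, 2.5) in frame 1 and (1.0, 2.3) in frame 2.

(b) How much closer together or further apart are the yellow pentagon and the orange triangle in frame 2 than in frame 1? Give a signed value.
+0.9

Distance in frame 1: 3.8. Distance in frame 2: 4.7.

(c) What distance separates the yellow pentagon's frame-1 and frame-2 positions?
3.1

The yellow pentagon moved from (1.4, 5.7) to (1.6, 2.6), a distance of √(0.2² + 3.1²) ≈ 3.1.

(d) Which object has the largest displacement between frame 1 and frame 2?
the yellow star

(moved 3.9; next 3.2)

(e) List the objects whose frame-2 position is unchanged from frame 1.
none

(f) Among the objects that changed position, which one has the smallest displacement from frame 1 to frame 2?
the green cross

(moved 0.6)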